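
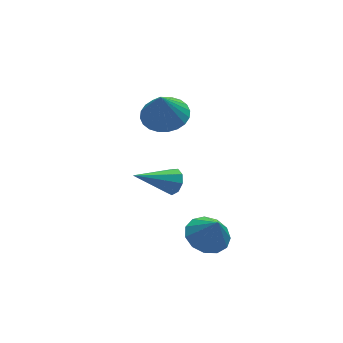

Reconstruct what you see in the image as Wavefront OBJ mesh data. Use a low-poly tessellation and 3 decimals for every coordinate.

v 0.855 1.263 0.993
v 1.764 0.987 1.134
v 0.565 0.997 2.347
v 1.786 1.354 1.21
v 1.666 1.706 1.253
v 1.422 1.99 1.257
v 1.093 2.164 1.221
v 0.727 2.201 1.149
v 0.38 2.095 1.054
v 0.106 1.862 0.95
v -0.054 1.538 0.852
v -0.076 1.172 0.776
v 0.044 0.82 0.733
v 0.287 0.535 0.729
v 0.617 0.361 0.765
v 0.983 0.324 0.836
v 1.329 0.43 0.931
v 1.604 0.663 1.036
v 0.695 0.039 -2.028
v 0.996 -0.141 -1.529
v -0.935 0.021 -1.052
v 0.982 0.276 -1.545
v 0.834 0.582 -1.787
v 0.62 0.634 -2.142
v 0.442 0.408 -2.443
v 0.382 0.009 -2.551
v 0.468 -0.376 -2.414
v 0.661 -0.566 -2.097
v 0.869 -0.473 -1.747
v 0.745 -3.199 -2.395
v 1.607 -2.992 -2.471
v 0.955 -3.661 -1.285
v 1.384 -2.594 -2.264
v 0.958 -2.388 -2.098
v 0.465 -2.44 -2.026
v 0.06 -2.732 -2.072
v -0.127 -3.174 -2.22
v -0.037 -3.623 -2.423
v 0.301 -3.938 -2.618
v 0.781 -4.018 -2.742
v 1.249 -3.839 -2.756
v 1.557 -3.456 -2.655
f 2 1 4
f 2 4 3
f 4 1 5
f 4 5 3
f 5 1 6
f 5 6 3
f 6 1 7
f 6 7 3
f 7 1 8
f 7 8 3
f 8 1 9
f 8 9 3
f 9 1 10
f 9 10 3
f 10 1 11
f 10 11 3
f 11 1 12
f 11 12 3
f 12 1 13
f 12 13 3
f 13 1 14
f 13 14 3
f 14 1 15
f 14 15 3
f 15 1 16
f 15 16 3
f 16 1 17
f 16 17 3
f 17 1 18
f 17 18 3
f 18 1 2
f 18 2 3
f 20 19 22
f 20 22 21
f 22 19 23
f 22 23 21
f 23 19 24
f 23 24 21
f 24 19 25
f 24 25 21
f 25 19 26
f 25 26 21
f 26 19 27
f 26 27 21
f 27 19 28
f 27 28 21
f 28 19 29
f 28 29 21
f 29 19 20
f 29 20 21
f 31 30 33
f 31 33 32
f 33 30 34
f 33 34 32
f 34 30 35
f 34 35 32
f 35 30 36
f 35 36 32
f 36 30 37
f 36 37 32
f 37 30 38
f 37 38 32
f 38 30 39
f 38 39 32
f 39 30 40
f 39 40 32
f 40 30 41
f 40 41 32
f 41 30 42
f 41 42 32
f 42 30 31
f 42 31 32



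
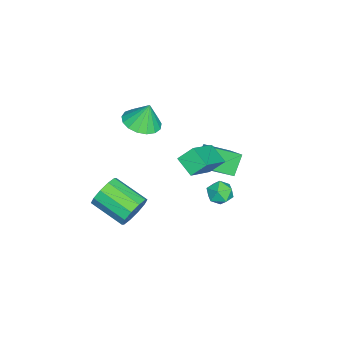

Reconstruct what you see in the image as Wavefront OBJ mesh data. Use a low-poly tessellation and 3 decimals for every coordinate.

v 2.654 4.022 1.627
v 3.147 3.889 1.172
v 2.113 3.111 1.308
v 2.606 2.978 0.853
v 2.735 2.924 1.522
v 3.069 3.486 1.719
v 2.191 3.514 0.761
v 2.525 4.076 0.958
v 2.861 3.575 0.637
v 3.196 3.21 1.107
v 2.064 3.79 1.373
v 2.399 3.425 1.843
v 2.503 -0.397 -1.273
v 3.129 -0.377 -0.654
v 2.543 -1.963 -0.009
v 1.917 -1.983 -0.627
v 2.687 -0.132 -0.454
v 2.1 -1.718 0.191
v 2.175 0.012 -0.566
v 1.588 -1.574 0.079
v 1.788 -0 -0.948
v 1.201 -1.586 -0.303
v 1.674 -0.164 -1.454
v 1.088 -1.75 -0.809
v 1.877 -0.417 -1.891
v 1.291 -2.003 -1.246
v 2.32 -0.662 -2.091
v 1.733 -2.248 -1.446
v 2.832 -0.806 -1.979
v 2.245 -2.392 -1.334
v 3.219 -0.794 -1.597
v 2.632 -2.38 -0.952
v 3.332 -0.63 -1.091
v 2.746 -2.216 -0.446
v -3.354 -1.631 -0.235
v -2.367 -1.594 -0.173
v -3.446 -1.249 1.015
v -2.488 -1.158 -0.316
v -2.808 -0.831 -0.439
v -3.253 -0.688 -0.516
v -3.721 -0.76 -0.529
v -4.105 -1.032 -0.474
v -4.317 -1.441 -0.364
v -4.308 -1.894 -0.225
v -4.081 -2.287 -0.088
v -3.687 -2.529 0.016
v -3.217 -2.566 0.062
v -2.778 -2.389 0.04
v -2.471 -2.038 -0.045
v -3.826 2.559 -1.947
v -3.138 1.416 -1.082
v -3.189 3.271 -1.513
v -2.501 2.129 -0.648
v -2.999 2.371 -2.852
v -2.311 1.229 -1.987
v -2.362 3.084 -2.418
v -1.674 1.941 -1.553
v -1.262 1.518 -0.166
v 0.409 1.036 1.028
v -1.541 2.176 0.49
v 0.13 1.694 1.684
v -0.67 2.286 -0.684
v 1.001 1.804 0.51
v -0.949 2.944 -0.028
v 0.722 2.462 1.166
f 1 12 6
f 1 6 2
f 1 2 8
f 1 8 11
f 1 11 12
f 2 6 10
f 6 12 5
f 12 11 3
f 11 8 7
f 8 2 9
f 4 10 5
f 4 5 3
f 4 3 7
f 4 7 9
f 4 9 10
f 5 10 6
f 3 5 12
f 7 3 11
f 9 7 8
f 10 9 2
f 14 13 17
f 14 17 15
f 15 17 18
f 15 18 16
f 17 13 19
f 17 19 18
f 18 19 20
f 18 20 16
f 19 13 21
f 19 21 20
f 20 21 22
f 20 22 16
f 21 13 23
f 21 23 22
f 22 23 24
f 22 24 16
f 23 13 25
f 23 25 24
f 24 25 26
f 24 26 16
f 25 13 27
f 25 27 26
f 26 27 28
f 26 28 16
f 27 13 29
f 27 29 28
f 28 29 30
f 28 30 16
f 29 13 31
f 29 31 30
f 30 31 32
f 30 32 16
f 31 13 33
f 31 33 32
f 32 33 34
f 32 34 16
f 33 13 14
f 33 14 34
f 34 14 15
f 34 15 16
f 36 35 38
f 36 38 37
f 38 35 39
f 38 39 37
f 39 35 40
f 39 40 37
f 40 35 41
f 40 41 37
f 41 35 42
f 41 42 37
f 42 35 43
f 42 43 37
f 43 35 44
f 43 44 37
f 44 35 45
f 44 45 37
f 45 35 46
f 45 46 37
f 46 35 47
f 46 47 37
f 47 35 48
f 47 48 37
f 48 35 49
f 48 49 37
f 49 35 36
f 49 36 37
f 51 53 50
f 54 51 50
f 50 53 52
f 52 54 50
f 51 57 53
f 55 51 54
f 55 57 51
f 53 57 52
f 56 54 52
f 52 57 56
f 56 55 54
f 57 55 56
f 59 61 58
f 62 59 58
f 58 61 60
f 60 62 58
f 59 65 61
f 63 59 62
f 63 65 59
f 61 65 60
f 64 62 60
f 60 65 64
f 64 63 62
f 65 63 64



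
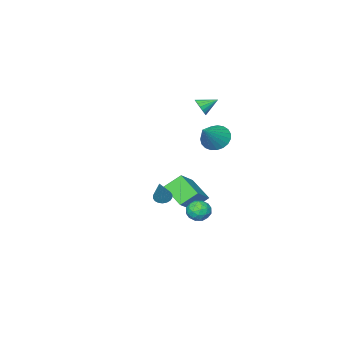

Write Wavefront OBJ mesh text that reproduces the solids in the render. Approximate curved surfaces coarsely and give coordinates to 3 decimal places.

v -2.848 -0.551 0.862
v -2.215 -0.724 0.188
v -1.452 -0.109 2.058
v -2.289 -0.344 0.134
v -2.46 -0 0.206
v -2.698 0.249 0.392
v -2.962 0.359 0.658
v -3.205 0.312 0.96
v -3.387 0.116 1.245
v -3.476 -0.195 1.464
v -3.456 -0.569 1.578
v -3.331 -0.939 1.569
v -3.122 -1.242 1.438
v -2.866 -1.426 1.207
v -2.606 -1.458 0.916
v -2.389 -1.334 0.616
v -2.25 -1.074 0.359
v -1.715 -0.598 3.555
v -1.331 -0.192 3.847
v -2.605 -0.122 4.065
v -1.396 -0.058 3.609
v -1.523 -0.03 3.361
v -1.689 -0.115 3.151
v -1.86 -0.295 3.022
v -2.002 -0.536 2.997
v -2.087 -0.789 3.084
v -2.099 -1.003 3.264
v -2.035 -1.138 3.501
v -1.907 -1.165 3.749
v -1.742 -1.08 3.959
v -1.571 -0.9 4.089
v -1.429 -0.66 4.113
v -1.343 -0.407 4.026
v 2.89 1.559 -1.121
v 3.324 1.272 -1.223
v 3.65 2.181 0.341
v 3.369 1.475 -1.333
v 3.319 1.696 -1.401
v 3.184 1.889 -1.414
v 2.991 2.017 -1.368
v 2.779 2.054 -1.273
v 2.588 1.993 -1.148
v 2.457 1.847 -1.018
v 2.412 1.643 -0.908
v 2.462 1.423 -0.84
v 2.597 1.229 -0.828
v 2.789 1.101 -0.873
v 3.002 1.064 -0.968
v 3.193 1.125 -1.093
v -0.077 2.113 -3.166
v 0.255 1.828 -3.797
v 0.105 1.032 -2.583
v 0.437 0.747 -3.214
v 0.789 1.297 -2.81
v 0.676 1.965 -3.171
v -0.316 0.895 -3.209
v -0.429 1.563 -3.57
v 0.107 1.075 -3.824
v 0.79 1.324 -3.577
v -0.43 1.536 -2.803
v 0.253 1.785 -2.556
v 0.073 2.065 -3.533
v 0.287 0.795 -2.847
v 0.494 1.118 -2.61
v 0.689 0.95 -2.981
v 0.321 2.146 -3.165
v 0.516 1.978 -3.536
v 0.83 1.666 -2.955
v -0.156 0.882 -2.844
v 0.039 0.714 -3.215
v -0.329 1.91 -3.399
v -0.134 1.742 -3.77
v -0.47 1.194 -3.425
v 0.181 1.456 -3.92
v 0.288 0.82 -3.576
v -0.155 0.907 -3.574
v -0.221 1.3 -3.786
v 0.582 1.601 -3.775
v 0.689 0.966 -3.431
v 0.896 1.289 -3.194
v 0.83 1.682 -3.406
v 0.495 1.159 -3.79
v -0.329 1.894 -2.949
v -0.222 1.259 -2.605
v -0.47 1.178 -2.974
v -0.536 1.571 -3.186
v 0.072 2.04 -2.804
v 0.179 1.404 -2.46
v 0.581 1.56 -2.594
v 0.515 1.953 -2.806
v -0.135 1.701 -2.59
v -3.119 -2.798 -3.464
v -1.686 -2.171 -2.369
v -3.086 -1.324 -4.351
v -1.653 -0.697 -3.255
v -2.247 -3.323 -4.305
v -0.814 -2.696 -3.209
v -2.214 -1.849 -5.191
v -0.781 -1.222 -4.096
f 2 1 4
f 2 4 3
f 4 1 5
f 4 5 3
f 5 1 6
f 5 6 3
f 6 1 7
f 6 7 3
f 7 1 8
f 7 8 3
f 8 1 9
f 8 9 3
f 9 1 10
f 9 10 3
f 10 1 11
f 10 11 3
f 11 1 12
f 11 12 3
f 12 1 13
f 12 13 3
f 13 1 14
f 13 14 3
f 14 1 15
f 14 15 3
f 15 1 16
f 15 16 3
f 16 1 17
f 16 17 3
f 17 1 2
f 17 2 3
f 19 18 21
f 19 21 20
f 21 18 22
f 21 22 20
f 22 18 23
f 22 23 20
f 23 18 24
f 23 24 20
f 24 18 25
f 24 25 20
f 25 18 26
f 25 26 20
f 26 18 27
f 26 27 20
f 27 18 28
f 27 28 20
f 28 18 29
f 28 29 20
f 29 18 30
f 29 30 20
f 30 18 31
f 30 31 20
f 31 18 32
f 31 32 20
f 32 18 33
f 32 33 20
f 33 18 19
f 33 19 20
f 35 34 37
f 35 37 36
f 37 34 38
f 37 38 36
f 38 34 39
f 38 39 36
f 39 34 40
f 39 40 36
f 40 34 41
f 40 41 36
f 41 34 42
f 41 42 36
f 42 34 43
f 42 43 36
f 43 34 44
f 43 44 36
f 44 34 45
f 44 45 36
f 45 34 46
f 45 46 36
f 46 34 47
f 46 47 36
f 47 34 48
f 47 48 36
f 48 34 49
f 48 49 36
f 49 34 35
f 49 35 36
f 50 87 66
f 87 61 90
f 66 90 55
f 87 90 66
f 50 66 62
f 66 55 67
f 62 67 51
f 66 67 62
f 50 62 71
f 62 51 72
f 71 72 57
f 62 72 71
f 50 71 83
f 71 57 86
f 83 86 60
f 71 86 83
f 50 83 87
f 83 60 91
f 87 91 61
f 83 91 87
f 51 67 78
f 67 55 81
f 78 81 59
f 67 81 78
f 55 90 68
f 90 61 89
f 68 89 54
f 90 89 68
f 61 91 88
f 91 60 84
f 88 84 52
f 91 84 88
f 60 86 85
f 86 57 73
f 85 73 56
f 86 73 85
f 57 72 77
f 72 51 74
f 77 74 58
f 72 74 77
f 53 79 65
f 79 59 80
f 65 80 54
f 79 80 65
f 53 65 63
f 65 54 64
f 63 64 52
f 65 64 63
f 53 63 70
f 63 52 69
f 70 69 56
f 63 69 70
f 53 70 75
f 70 56 76
f 75 76 58
f 70 76 75
f 53 75 79
f 75 58 82
f 79 82 59
f 75 82 79
f 54 80 68
f 80 59 81
f 68 81 55
f 80 81 68
f 52 64 88
f 64 54 89
f 88 89 61
f 64 89 88
f 56 69 85
f 69 52 84
f 85 84 60
f 69 84 85
f 58 76 77
f 76 56 73
f 77 73 57
f 76 73 77
f 59 82 78
f 82 58 74
f 78 74 51
f 82 74 78
f 93 95 92
f 96 93 92
f 92 95 94
f 94 96 92
f 93 99 95
f 97 93 96
f 97 99 93
f 95 99 94
f 98 96 94
f 94 99 98
f 98 97 96
f 99 97 98



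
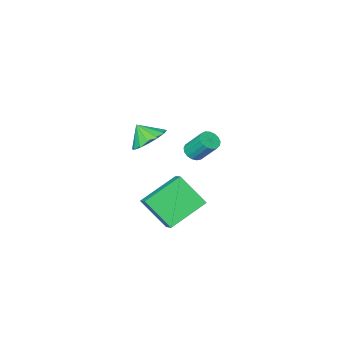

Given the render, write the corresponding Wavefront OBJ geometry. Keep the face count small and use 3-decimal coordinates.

v -1.532 -2.572 0.554
v -1.016 -2.357 0.55
v -1.351 -1.532 1.682
v -1.868 -1.748 1.686
v -1.155 -2.193 0.39
v -1.49 -1.369 1.522
v -1.38 -2.116 0.267
v -1.715 -1.292 1.399
v -1.641 -2.144 0.21
v -1.976 -1.319 1.342
v -1.876 -2.269 0.232
v -2.211 -1.445 1.364
v -2.033 -2.465 0.327
v -2.368 -1.64 1.46
v -2.075 -2.684 0.475
v -2.41 -1.86 1.607
v -1.993 -2.878 0.64
v -2.328 -2.054 1.773
v -1.806 -3.002 0.786
v -2.141 -2.178 1.918
v -1.555 -3.028 0.879
v -1.89 -2.203 2.011
v -1.3 -2.949 0.897
v -1.635 -2.124 2.029
v -1.098 -2.783 0.836
v -1.433 -1.959 1.969
v -0.995 -2.57 0.711
v -1.33 -1.746 1.843
v 0.417 -3.335 1.659
v 0.922 -2.59 2.02
v 0.743 -3.945 2.461
v 0.468 -2.554 2.232
v 0.001 -2.727 2.29
v -0.356 -3.063 2.179
v -0.505 -3.472 1.928
v -0.407 -3.844 1.605
v -0.088 -4.08 1.297
v 0.366 -4.116 1.085
v 0.834 -3.942 1.027
v 1.19 -3.606 1.139
v 1.339 -3.197 1.389
v 1.241 -2.825 1.712
v 2.106 1.444 2.646
v 2.356 2.224 3.202
v 1.487 2.545 1.378
v 1.737 3.325 1.933
v 3.923 1.475 1.787
v 4.173 2.255 2.342
v 3.304 2.576 0.518
v 3.554 3.356 1.074
f 2 1 5
f 2 5 3
f 3 5 6
f 3 6 4
f 5 1 7
f 5 7 6
f 6 7 8
f 6 8 4
f 7 1 9
f 7 9 8
f 8 9 10
f 8 10 4
f 9 1 11
f 9 11 10
f 10 11 12
f 10 12 4
f 11 1 13
f 11 13 12
f 12 13 14
f 12 14 4
f 13 1 15
f 13 15 14
f 14 15 16
f 14 16 4
f 15 1 17
f 15 17 16
f 16 17 18
f 16 18 4
f 17 1 19
f 17 19 18
f 18 19 20
f 18 20 4
f 19 1 21
f 19 21 20
f 20 21 22
f 20 22 4
f 21 1 23
f 21 23 22
f 22 23 24
f 22 24 4
f 23 1 25
f 23 25 24
f 24 25 26
f 24 26 4
f 25 1 27
f 25 27 26
f 26 27 28
f 26 28 4
f 27 1 2
f 27 2 28
f 28 2 3
f 28 3 4
f 30 29 32
f 30 32 31
f 32 29 33
f 32 33 31
f 33 29 34
f 33 34 31
f 34 29 35
f 34 35 31
f 35 29 36
f 35 36 31
f 36 29 37
f 36 37 31
f 37 29 38
f 37 38 31
f 38 29 39
f 38 39 31
f 39 29 40
f 39 40 31
f 40 29 41
f 40 41 31
f 41 29 42
f 41 42 31
f 42 29 30
f 42 30 31
f 44 46 43
f 47 44 43
f 43 46 45
f 45 47 43
f 44 50 46
f 48 44 47
f 48 50 44
f 46 50 45
f 49 47 45
f 45 50 49
f 49 48 47
f 50 48 49



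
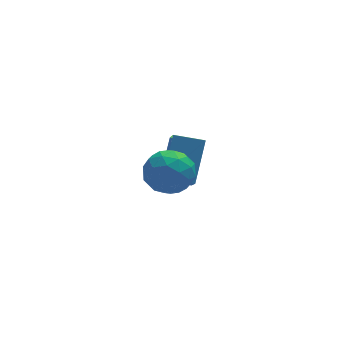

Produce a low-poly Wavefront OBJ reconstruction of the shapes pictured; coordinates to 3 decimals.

v -1.756 -2.138 1.201
v -1.041 -1.817 0.565
v -2.039 -3.423 0.235
v -1.324 -3.102 -0.401
v -1.069 -3.449 0.512
v -0.894 -2.654 1.109
v -2.186 -2.586 -0.309
v -2.011 -1.791 0.288
v -1.307 -2.094 -0.368
v -0.616 -2.627 0.139
v -2.464 -2.613 0.661
v -1.773 -3.146 1.168
v -1.374 -1.864 0.968
v -1.706 -3.376 -0.168
v -1.556 -3.579 0.368
v -1.136 -3.391 -0.006
v -1.287 -2.357 1.288
v -0.867 -2.168 0.914
v -0.883 -3.127 0.882
v -2.213 -3.072 -0.114
v -1.793 -2.883 -0.488
v -1.944 -1.849 0.806
v -1.524 -1.661 0.432
v -2.197 -2.113 -0.082
v -1.11 -1.838 0.045
v -1.276 -2.594 -0.523
v -1.783 -2.29 -0.468
v -1.68 -1.823 -0.117
v -0.704 -2.152 0.344
v -0.87 -2.908 -0.225
v -0.72 -3.111 0.312
v -0.617 -2.644 0.663
v -0.86 -2.315 -0.205
v -2.21 -2.332 1.025
v -2.376 -3.088 0.456
v -2.463 -2.596 0.137
v -2.36 -2.129 0.488
v -1.804 -2.646 1.323
v -1.97 -3.402 0.755
v -1.4 -3.417 0.917
v -1.297 -2.95 1.268
v -2.22 -2.925 1.005
v -0.803 1.376 -3.204
v -1.003 0.222 -2.189
v -0.058 2.535 -1.741
v -0.258 1.381 -0.726
v 0.338 0.959 -3.454
v 0.138 -0.195 -2.439
v 1.083 2.118 -1.991
v 0.883 0.964 -0.976
f 1 38 17
f 38 12 41
f 17 41 6
f 38 41 17
f 1 17 13
f 17 6 18
f 13 18 2
f 17 18 13
f 1 13 22
f 13 2 23
f 22 23 8
f 13 23 22
f 1 22 34
f 22 8 37
f 34 37 11
f 22 37 34
f 1 34 38
f 34 11 42
f 38 42 12
f 34 42 38
f 2 18 29
f 18 6 32
f 29 32 10
f 18 32 29
f 6 41 19
f 41 12 40
f 19 40 5
f 41 40 19
f 12 42 39
f 42 11 35
f 39 35 3
f 42 35 39
f 11 37 36
f 37 8 24
f 36 24 7
f 37 24 36
f 8 23 28
f 23 2 25
f 28 25 9
f 23 25 28
f 4 30 16
f 30 10 31
f 16 31 5
f 30 31 16
f 4 16 14
f 16 5 15
f 14 15 3
f 16 15 14
f 4 14 21
f 14 3 20
f 21 20 7
f 14 20 21
f 4 21 26
f 21 7 27
f 26 27 9
f 21 27 26
f 4 26 30
f 26 9 33
f 30 33 10
f 26 33 30
f 5 31 19
f 31 10 32
f 19 32 6
f 31 32 19
f 3 15 39
f 15 5 40
f 39 40 12
f 15 40 39
f 7 20 36
f 20 3 35
f 36 35 11
f 20 35 36
f 9 27 28
f 27 7 24
f 28 24 8
f 27 24 28
f 10 33 29
f 33 9 25
f 29 25 2
f 33 25 29
f 44 46 43
f 47 44 43
f 43 46 45
f 45 47 43
f 44 50 46
f 48 44 47
f 48 50 44
f 46 50 45
f 49 47 45
f 45 50 49
f 49 48 47
f 50 48 49



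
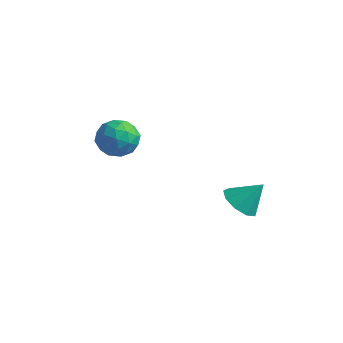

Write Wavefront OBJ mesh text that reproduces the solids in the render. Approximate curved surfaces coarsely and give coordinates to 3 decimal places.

v -2.319 1.718 -1.275
v -1.404 1.982 -1.443
v -1.876 0.218 -1.217
v -0.961 0.482 -1.385
v -1.38 0.703 -0.542
v -1.655 1.63 -0.578
v -1.625 0.57 -2.082
v -1.9 1.497 -2.118
v -0.975 1.273 -1.942
v -0.824 1.355 -0.99
v -2.456 0.845 -1.67
v -2.305 0.927 -0.718
v -1.901 1.982 -1.364
v -1.379 0.218 -1.296
v -1.626 0.348 -0.8
v -1.088 0.503 -0.899
v -2.048 1.775 -0.856
v -1.51 1.93 -0.955
v -1.496 1.178 -0.425
v -1.77 0.27 -1.705
v -1.232 0.425 -1.804
v -2.192 1.697 -1.761
v -1.654 1.852 -1.86
v -1.784 1.022 -2.235
v -1.111 1.72 -1.757
v -0.85 0.838 -1.722
v -1.241 0.89 -2.132
v -1.402 1.435 -2.153
v -1.022 1.768 -1.197
v -0.761 0.887 -1.163
v -1.008 1.016 -0.667
v -1.169 1.561 -0.688
v -0.77 1.351 -1.49
v -2.519 1.313 -1.497
v -2.258 0.432 -1.463
v -2.111 0.639 -1.972
v -2.272 1.184 -1.993
v -2.43 1.362 -0.938
v -2.169 0.48 -0.903
v -1.878 0.765 -0.507
v -2.039 1.31 -0.528
v -2.51 0.849 -1.17
v 3.318 2.873 -3.674
v 3.696 3.427 -4.243
v 3.962 3.487 -2.646
v 3.173 3.655 -4.051
v 2.718 3.517 -3.682
v 2.543 3.078 -3.31
v 2.73 2.542 -3.108
v 3.193 2.162 -3.171
v 3.713 2.114 -3.469
v 4.049 2.421 -3.863
v 4.042 2.94 -4.169
f 1 38 17
f 38 12 41
f 17 41 6
f 38 41 17
f 1 17 13
f 17 6 18
f 13 18 2
f 17 18 13
f 1 13 22
f 13 2 23
f 22 23 8
f 13 23 22
f 1 22 34
f 22 8 37
f 34 37 11
f 22 37 34
f 1 34 38
f 34 11 42
f 38 42 12
f 34 42 38
f 2 18 29
f 18 6 32
f 29 32 10
f 18 32 29
f 6 41 19
f 41 12 40
f 19 40 5
f 41 40 19
f 12 42 39
f 42 11 35
f 39 35 3
f 42 35 39
f 11 37 36
f 37 8 24
f 36 24 7
f 37 24 36
f 8 23 28
f 23 2 25
f 28 25 9
f 23 25 28
f 4 30 16
f 30 10 31
f 16 31 5
f 30 31 16
f 4 16 14
f 16 5 15
f 14 15 3
f 16 15 14
f 4 14 21
f 14 3 20
f 21 20 7
f 14 20 21
f 4 21 26
f 21 7 27
f 26 27 9
f 21 27 26
f 4 26 30
f 26 9 33
f 30 33 10
f 26 33 30
f 5 31 19
f 31 10 32
f 19 32 6
f 31 32 19
f 3 15 39
f 15 5 40
f 39 40 12
f 15 40 39
f 7 20 36
f 20 3 35
f 36 35 11
f 20 35 36
f 9 27 28
f 27 7 24
f 28 24 8
f 27 24 28
f 10 33 29
f 33 9 25
f 29 25 2
f 33 25 29
f 44 43 46
f 44 46 45
f 46 43 47
f 46 47 45
f 47 43 48
f 47 48 45
f 48 43 49
f 48 49 45
f 49 43 50
f 49 50 45
f 50 43 51
f 50 51 45
f 51 43 52
f 51 52 45
f 52 43 53
f 52 53 45
f 53 43 44
f 53 44 45



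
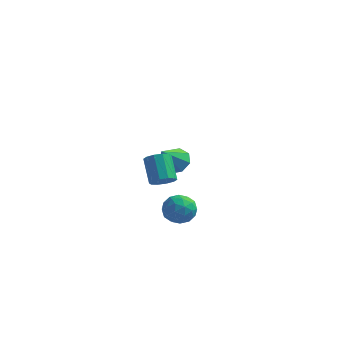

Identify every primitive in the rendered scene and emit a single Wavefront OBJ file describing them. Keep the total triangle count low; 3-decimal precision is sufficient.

v 0.152 -3.241 1.762
v 0.522 -2.664 1.351
v 0.778 -4.136 1.069
v 1.148 -3.559 0.658
v 1.324 -3.676 1.429
v 0.937 -3.123 1.857
v 0.363 -3.677 0.563
v -0.024 -3.124 0.991
v 0.652 -2.933 0.61
v 1.246 -2.933 1.145
v 0.054 -3.867 1.275
v 0.648 -3.867 1.81
v 0.282 -2.874 1.617
v 1.018 -3.926 0.803
v 1.121 -3.995 1.256
v 1.339 -3.655 1.014
v 0.526 -3.144 1.915
v 0.743 -2.805 1.673
v 1.214 -3.399 1.719
v 0.557 -3.995 0.747
v 0.774 -3.656 0.505
v -0.039 -3.145 1.406
v 0.179 -2.805 1.164
v 0.086 -3.401 0.701
v 0.576 -2.693 0.94
v 0.944 -3.219 0.533
v 0.483 -3.289 0.477
v 0.255 -2.964 0.729
v 0.925 -2.693 1.255
v 1.293 -3.219 0.847
v 1.396 -3.287 1.3
v 1.169 -2.963 1.552
v 1.002 -2.851 0.819
v 0.007 -3.581 1.573
v 0.375 -4.107 1.165
v 0.131 -3.837 0.868
v -0.096 -3.513 1.12
v 0.356 -3.581 1.887
v 0.724 -4.107 1.48
v 1.045 -3.836 1.691
v 0.817 -3.511 1.943
v 0.298 -3.949 1.601
v -1.856 2.578 0.493
v -1.324 2.115 0.16
v -2.084 1.502 1.627
v -1.084 2.486 0.561
v -1.296 2.912 0.922
v -1.836 3.142 1.032
v -2.388 3.042 0.826
v -2.627 2.67 0.425
v -2.415 2.245 0.064
v -1.876 2.015 -0.046
v -0.151 -3.21 2.627
v 0.149 -2.731 2.424
v -0.41 -1.972 3.39
v -0.709 -2.45 3.593
v -0.176 -2.746 2.247
v -0.735 -1.986 3.213
v -0.492 -2.938 2.216
v -1.051 -2.178 3.181
v -0.677 -3.234 2.341
v -1.236 -2.474 3.307
v -0.662 -3.52 2.576
v -1.22 -2.76 3.542
v -0.45 -3.688 2.83
v -1.009 -2.929 3.796
v -0.125 -3.674 3.007
v -0.684 -2.914 3.973
v 0.191 -3.482 3.039
v -0.368 -2.722 4.004
v 0.376 -3.186 2.913
v -0.183 -2.426 3.879
v 0.36 -2.9 2.678
v -0.198 -2.14 3.644
f 1 38 17
f 38 12 41
f 17 41 6
f 38 41 17
f 1 17 13
f 17 6 18
f 13 18 2
f 17 18 13
f 1 13 22
f 13 2 23
f 22 23 8
f 13 23 22
f 1 22 34
f 22 8 37
f 34 37 11
f 22 37 34
f 1 34 38
f 34 11 42
f 38 42 12
f 34 42 38
f 2 18 29
f 18 6 32
f 29 32 10
f 18 32 29
f 6 41 19
f 41 12 40
f 19 40 5
f 41 40 19
f 12 42 39
f 42 11 35
f 39 35 3
f 42 35 39
f 11 37 36
f 37 8 24
f 36 24 7
f 37 24 36
f 8 23 28
f 23 2 25
f 28 25 9
f 23 25 28
f 4 30 16
f 30 10 31
f 16 31 5
f 30 31 16
f 4 16 14
f 16 5 15
f 14 15 3
f 16 15 14
f 4 14 21
f 14 3 20
f 21 20 7
f 14 20 21
f 4 21 26
f 21 7 27
f 26 27 9
f 21 27 26
f 4 26 30
f 26 9 33
f 30 33 10
f 26 33 30
f 5 31 19
f 31 10 32
f 19 32 6
f 31 32 19
f 3 15 39
f 15 5 40
f 39 40 12
f 15 40 39
f 7 20 36
f 20 3 35
f 36 35 11
f 20 35 36
f 9 27 28
f 27 7 24
f 28 24 8
f 27 24 28
f 10 33 29
f 33 9 25
f 29 25 2
f 33 25 29
f 44 43 46
f 44 46 45
f 46 43 47
f 46 47 45
f 47 43 48
f 47 48 45
f 48 43 49
f 48 49 45
f 49 43 50
f 49 50 45
f 50 43 51
f 50 51 45
f 51 43 52
f 51 52 45
f 52 43 44
f 52 44 45
f 54 53 57
f 54 57 55
f 55 57 58
f 55 58 56
f 57 53 59
f 57 59 58
f 58 59 60
f 58 60 56
f 59 53 61
f 59 61 60
f 60 61 62
f 60 62 56
f 61 53 63
f 61 63 62
f 62 63 64
f 62 64 56
f 63 53 65
f 63 65 64
f 64 65 66
f 64 66 56
f 65 53 67
f 65 67 66
f 66 67 68
f 66 68 56
f 67 53 69
f 67 69 68
f 68 69 70
f 68 70 56
f 69 53 71
f 69 71 70
f 70 71 72
f 70 72 56
f 71 53 73
f 71 73 72
f 72 73 74
f 72 74 56
f 73 53 54
f 73 54 74
f 74 54 55
f 74 55 56



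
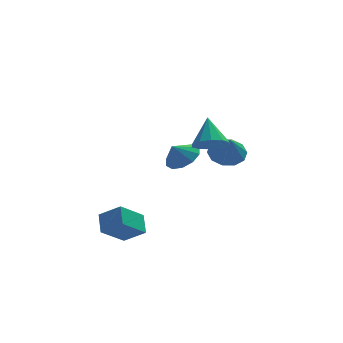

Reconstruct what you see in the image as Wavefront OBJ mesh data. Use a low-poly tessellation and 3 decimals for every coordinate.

v 1.359 2.521 -1.991
v 2.235 2.534 -1.394
v 0.761 2.339 -1.109
v 2.002 3.146 -1.425
v 1.524 3.519 -1.673
v 0.982 3.511 -2.041
v 0.585 3.125 -2.391
v 0.483 2.508 -2.587
v 0.716 1.896 -2.556
v 1.194 1.523 -2.308
v 1.735 1.532 -1.94
v 2.133 1.918 -1.59
v 3.783 2.932 -2.048
v 4.687 3.398 -1.75
v 3.797 2.088 -0.772
v 4.189 3.751 -1.511
v 3.536 3.791 -1.477
v 2.977 3.502 -1.661
v 2.726 2.997 -1.993
v 2.878 2.466 -2.346
v 3.376 2.114 -2.585
v 4.029 2.074 -2.619
v 4.588 2.362 -2.435
v 4.839 2.868 -2.103
v -2.4 -2.563 -5.189
v -3.623 -3.271 -4.107
v -2.374 -1.548 -4.495
v -3.597 -2.256 -3.413
v -1.383 -3.124 -4.407
v -2.606 -3.832 -3.325
v -1.357 -2.109 -3.713
v -2.58 -2.817 -2.631
v 2.024 -1.956 0.899
v 2.974 -1.828 0.747
v 2.076 -0.744 2.241
v 2.677 -1.436 0.404
v 2.131 -1.243 0.25
v 1.544 -1.322 0.344
v 1.141 -1.643 0.65
v 1.075 -2.084 1.05
v 1.372 -2.476 1.393
v 1.918 -2.67 1.547
v 2.505 -2.591 1.453
v 2.908 -2.269 1.148
f 2 1 4
f 2 4 3
f 4 1 5
f 4 5 3
f 5 1 6
f 5 6 3
f 6 1 7
f 6 7 3
f 7 1 8
f 7 8 3
f 8 1 9
f 8 9 3
f 9 1 10
f 9 10 3
f 10 1 11
f 10 11 3
f 11 1 12
f 11 12 3
f 12 1 2
f 12 2 3
f 14 13 16
f 14 16 15
f 16 13 17
f 16 17 15
f 17 13 18
f 17 18 15
f 18 13 19
f 18 19 15
f 19 13 20
f 19 20 15
f 20 13 21
f 20 21 15
f 21 13 22
f 21 22 15
f 22 13 23
f 22 23 15
f 23 13 24
f 23 24 15
f 24 13 14
f 24 14 15
f 26 28 25
f 29 26 25
f 25 28 27
f 27 29 25
f 26 32 28
f 30 26 29
f 30 32 26
f 28 32 27
f 31 29 27
f 27 32 31
f 31 30 29
f 32 30 31
f 34 33 36
f 34 36 35
f 36 33 37
f 36 37 35
f 37 33 38
f 37 38 35
f 38 33 39
f 38 39 35
f 39 33 40
f 39 40 35
f 40 33 41
f 40 41 35
f 41 33 42
f 41 42 35
f 42 33 43
f 42 43 35
f 43 33 44
f 43 44 35
f 44 33 34
f 44 34 35



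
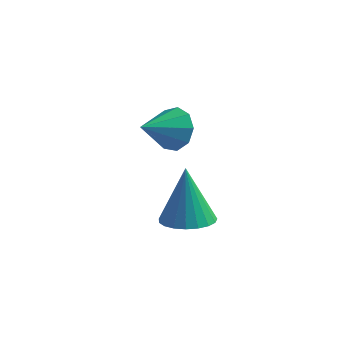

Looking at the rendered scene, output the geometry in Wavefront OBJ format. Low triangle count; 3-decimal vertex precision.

v 3.232 -3.44 -1.171
v 4.109 -3.251 -1.103
v 3.028 -3.26 0.951
v 3.96 -2.91 -1.146
v 3.684 -2.662 -1.194
v 3.33 -2.547 -1.237
v 2.96 -2.587 -1.269
v 2.636 -2.775 -1.285
v 2.415 -3.077 -1.28
v 2.336 -3.442 -1.257
v 2.412 -3.806 -1.219
v 2.629 -4.108 -1.173
v 2.951 -4.293 -1.126
v 3.321 -4.331 -1.088
v 3.676 -4.215 -1.063
v 3.954 -3.965 -1.058
v 4.107 -3.624 -1.072
v 0.011 0.57 0.187
v 0.508 0.732 0.956
v -0.391 -0.79 0.733
v -0.088 0.939 1.035
v -0.638 0.975 0.717
v -0.884 0.82 0.151
v -0.711 0.549 -0.398
v -0.201 0.288 -0.673
v 0.409 0.159 -0.546
v 0.833 0.222 -0.075
v 0.872 0.448 0.518
f 2 1 4
f 2 4 3
f 4 1 5
f 4 5 3
f 5 1 6
f 5 6 3
f 6 1 7
f 6 7 3
f 7 1 8
f 7 8 3
f 8 1 9
f 8 9 3
f 9 1 10
f 9 10 3
f 10 1 11
f 10 11 3
f 11 1 12
f 11 12 3
f 12 1 13
f 12 13 3
f 13 1 14
f 13 14 3
f 14 1 15
f 14 15 3
f 15 1 16
f 15 16 3
f 16 1 17
f 16 17 3
f 17 1 2
f 17 2 3
f 19 18 21
f 19 21 20
f 21 18 22
f 21 22 20
f 22 18 23
f 22 23 20
f 23 18 24
f 23 24 20
f 24 18 25
f 24 25 20
f 25 18 26
f 25 26 20
f 26 18 27
f 26 27 20
f 27 18 28
f 27 28 20
f 28 18 19
f 28 19 20



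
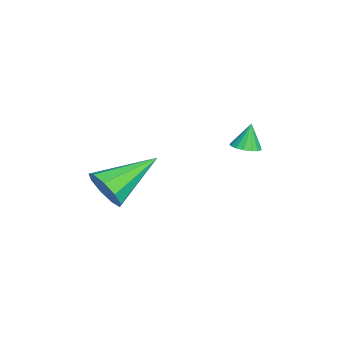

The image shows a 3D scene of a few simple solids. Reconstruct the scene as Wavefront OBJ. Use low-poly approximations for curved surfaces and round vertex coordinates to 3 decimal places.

v -3.605 1.792 3.051
v -3.104 1.995 3.152
v -3.875 1.968 4.029
v -3.243 2.205 3.076
v -3.465 2.32 2.994
v -3.719 2.315 2.925
v -3.947 2.189 2.885
v -4.097 1.973 2.883
v -4.134 1.715 2.919
v -4.05 1.474 2.986
v -3.864 1.307 3.067
v -3.619 1.25 3.145
v -3.371 1.317 3.201
v -3.176 1.494 3.223
v -3.08 1.738 3.205
v -0.442 -2.617 2.731
v 0.075 -2.592 3.405
v -1.638 -1.023 3.589
v 0.266 -2.228 2.993
v 0.125 -2.046 2.459
v -0.281 -2.132 2.052
v -0.763 -2.444 1.963
v -1.095 -2.838 2.233
v -1.121 -3.129 2.736
v -0.83 -3.18 3.236
v -0.358 -2.968 3.5
f 2 1 4
f 2 4 3
f 4 1 5
f 4 5 3
f 5 1 6
f 5 6 3
f 6 1 7
f 6 7 3
f 7 1 8
f 7 8 3
f 8 1 9
f 8 9 3
f 9 1 10
f 9 10 3
f 10 1 11
f 10 11 3
f 11 1 12
f 11 12 3
f 12 1 13
f 12 13 3
f 13 1 14
f 13 14 3
f 14 1 15
f 14 15 3
f 15 1 2
f 15 2 3
f 17 16 19
f 17 19 18
f 19 16 20
f 19 20 18
f 20 16 21
f 20 21 18
f 21 16 22
f 21 22 18
f 22 16 23
f 22 23 18
f 23 16 24
f 23 24 18
f 24 16 25
f 24 25 18
f 25 16 26
f 25 26 18
f 26 16 17
f 26 17 18



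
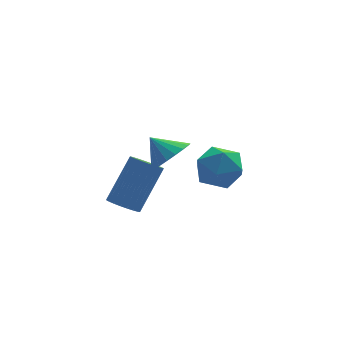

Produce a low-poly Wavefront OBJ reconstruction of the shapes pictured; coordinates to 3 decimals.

v -1.68 -2.156 -2.77
v -1.282 -2.681 -2.798
v -0.201 -1.95 -1.178
v -0.6 -1.424 -1.15
v -1.159 -2.517 -2.954
v -0.079 -1.785 -1.334
v -1.116 -2.298 -3.082
v -0.036 -1.566 -1.462
v -1.159 -2.057 -3.162
v -0.079 -1.325 -1.543
v -1.281 -1.831 -3.183
v -0.201 -1.099 -1.563
v -1.464 -1.655 -3.141
v -0.383 -0.923 -1.521
v -1.68 -1.555 -3.042
v -0.599 -0.823 -1.422
v -1.896 -1.546 -2.902
v -0.815 -0.814 -1.282
v -2.079 -1.63 -2.742
v -0.998 -0.899 -1.122
v -2.201 -1.795 -2.586
v -1.121 -1.063 -0.966
v -2.244 -2.014 -2.458
v -1.164 -1.282 -0.838
v -2.201 -2.255 -2.377
v -1.121 -1.523 -0.758
v -2.079 -2.481 -2.357
v -0.999 -1.749 -0.737
v -1.897 -2.657 -2.399
v -0.816 -1.925 -0.779
v -1.681 -2.757 -2.498
v -0.6 -2.025 -0.878
v -1.465 -2.766 -2.638
v -0.384 -2.034 -1.018
v 0.15 -1.929 -0.683
v 0.746 -2.135 -0.027
v -0.45 -1.291 0.063
v 0.903 -1.799 -0.189
v 0.91 -1.488 -0.449
v 0.767 -1.265 -0.755
v 0.502 -1.173 -1.047
v 0.167 -1.232 -1.267
v -0.172 -1.428 -1.371
v -0.447 -1.724 -1.339
v -0.603 -2.06 -1.176
v -0.611 -2.371 -0.916
v -0.468 -2.594 -0.61
v -0.203 -2.685 -0.318
v 0.133 -2.627 -0.098
v 0.471 -2.431 0.006
v 3.457 2.36 -4.235
v 3.907 1.714 -3.477
v 2.153 1.186 -4.463
v 2.603 0.54 -3.705
v 2.152 1.492 -3.414
v 2.958 2.218 -3.273
v 3.102 0.682 -4.667
v 3.908 1.408 -4.526
v 3.687 0.677 -3.743
v 3.1 1.178 -2.969
v 2.96 1.722 -4.971
v 2.373 2.223 -4.197
f 2 1 5
f 2 5 3
f 3 5 6
f 3 6 4
f 5 1 7
f 5 7 6
f 6 7 8
f 6 8 4
f 7 1 9
f 7 9 8
f 8 9 10
f 8 10 4
f 9 1 11
f 9 11 10
f 10 11 12
f 10 12 4
f 11 1 13
f 11 13 12
f 12 13 14
f 12 14 4
f 13 1 15
f 13 15 14
f 14 15 16
f 14 16 4
f 15 1 17
f 15 17 16
f 16 17 18
f 16 18 4
f 17 1 19
f 17 19 18
f 18 19 20
f 18 20 4
f 19 1 21
f 19 21 20
f 20 21 22
f 20 22 4
f 21 1 23
f 21 23 22
f 22 23 24
f 22 24 4
f 23 1 25
f 23 25 24
f 24 25 26
f 24 26 4
f 25 1 27
f 25 27 26
f 26 27 28
f 26 28 4
f 27 1 29
f 27 29 28
f 28 29 30
f 28 30 4
f 29 1 31
f 29 31 30
f 30 31 32
f 30 32 4
f 31 1 33
f 31 33 32
f 32 33 34
f 32 34 4
f 33 1 2
f 33 2 34
f 34 2 3
f 34 3 4
f 36 35 38
f 36 38 37
f 38 35 39
f 38 39 37
f 39 35 40
f 39 40 37
f 40 35 41
f 40 41 37
f 41 35 42
f 41 42 37
f 42 35 43
f 42 43 37
f 43 35 44
f 43 44 37
f 44 35 45
f 44 45 37
f 45 35 46
f 45 46 37
f 46 35 47
f 46 47 37
f 47 35 48
f 47 48 37
f 48 35 49
f 48 49 37
f 49 35 50
f 49 50 37
f 50 35 36
f 50 36 37
f 51 62 56
f 51 56 52
f 51 52 58
f 51 58 61
f 51 61 62
f 52 56 60
f 56 62 55
f 62 61 53
f 61 58 57
f 58 52 59
f 54 60 55
f 54 55 53
f 54 53 57
f 54 57 59
f 54 59 60
f 55 60 56
f 53 55 62
f 57 53 61
f 59 57 58
f 60 59 52



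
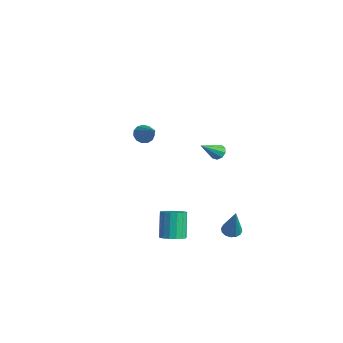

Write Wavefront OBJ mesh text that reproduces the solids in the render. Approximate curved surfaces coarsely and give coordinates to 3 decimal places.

v 1.466 -2.675 -4.275
v 2.084 -2.859 -3.911
v 1.372 -2.35 -2.442
v 0.754 -2.165 -2.805
v 2.137 -2.521 -4.003
v 1.425 -2.012 -2.534
v 2.036 -2.218 -4.156
v 1.324 -1.709 -2.687
v 1.805 -2.02 -4.337
v 1.093 -1.511 -2.868
v 1.496 -1.971 -4.504
v 0.784 -1.462 -3.034
v 1.18 -2.084 -4.617
v 0.468 -1.575 -3.148
v 0.93 -2.332 -4.653
v 0.218 -1.823 -3.184
v 0.802 -2.659 -4.602
v 0.09 -2.15 -3.132
v 0.827 -2.989 -4.475
v 0.115 -2.48 -3.006
v 0.998 -3.247 -4.303
v 0.286 -2.738 -2.834
v 1.276 -3.374 -4.124
v 0.564 -2.865 -2.655
v 1.598 -3.34 -3.98
v 0.886 -2.831 -2.511
v 1.889 -3.155 -3.903
v 1.177 -2.646 -2.434
v 2.619 0.383 -4.151
v 3.152 0.301 -4.364
v 3.341 0.137 -2.249
v 3.131 0.597 -4.318
v 2.973 0.835 -4.228
v 2.72 0.953 -4.116
v 2.44 0.917 -4.015
v 2.208 0.738 -3.949
v 2.086 0.464 -3.938
v 2.106 0.168 -3.984
v 2.264 -0.07 -4.075
v 2.518 -0.187 -4.186
v 2.798 -0.152 -4.288
v 3.03 0.027 -4.353
v -4.634 -0.66 -0.022
v -4.28 -0.307 -0.437
v -3.286 -0.76 1.042
v -4.441 -0.068 -0.21
v -4.663 -0.018 0.076
v -4.876 -0.171 0.332
v -5.012 -0.479 0.475
v -5.028 -0.845 0.46
v -4.919 -1.152 0.293
v -4.719 -1.302 0.025
v -4.492 -1.249 -0.257
v -4.31 -1.008 -0.465
v -4.231 -0.657 -0.532
v 3.615 -1.258 3.284
v 4.097 -1.324 3.169
v 3.685 -2.402 4.236
v 4.067 -1.107 3.432
v 3.826 -0.961 3.625
v 3.486 -0.954 3.659
v 3.206 -1.089 3.517
v 3.117 -1.304 3.266
v 3.261 -1.497 3.023
v 3.571 -1.579 2.902
v 3.901 -1.51 2.96
f 2 1 5
f 2 5 3
f 3 5 6
f 3 6 4
f 5 1 7
f 5 7 6
f 6 7 8
f 6 8 4
f 7 1 9
f 7 9 8
f 8 9 10
f 8 10 4
f 9 1 11
f 9 11 10
f 10 11 12
f 10 12 4
f 11 1 13
f 11 13 12
f 12 13 14
f 12 14 4
f 13 1 15
f 13 15 14
f 14 15 16
f 14 16 4
f 15 1 17
f 15 17 16
f 16 17 18
f 16 18 4
f 17 1 19
f 17 19 18
f 18 19 20
f 18 20 4
f 19 1 21
f 19 21 20
f 20 21 22
f 20 22 4
f 21 1 23
f 21 23 22
f 22 23 24
f 22 24 4
f 23 1 25
f 23 25 24
f 24 25 26
f 24 26 4
f 25 1 27
f 25 27 26
f 26 27 28
f 26 28 4
f 27 1 2
f 27 2 28
f 28 2 3
f 28 3 4
f 30 29 32
f 30 32 31
f 32 29 33
f 32 33 31
f 33 29 34
f 33 34 31
f 34 29 35
f 34 35 31
f 35 29 36
f 35 36 31
f 36 29 37
f 36 37 31
f 37 29 38
f 37 38 31
f 38 29 39
f 38 39 31
f 39 29 40
f 39 40 31
f 40 29 41
f 40 41 31
f 41 29 42
f 41 42 31
f 42 29 30
f 42 30 31
f 44 43 46
f 44 46 45
f 46 43 47
f 46 47 45
f 47 43 48
f 47 48 45
f 48 43 49
f 48 49 45
f 49 43 50
f 49 50 45
f 50 43 51
f 50 51 45
f 51 43 52
f 51 52 45
f 52 43 53
f 52 53 45
f 53 43 54
f 53 54 45
f 54 43 55
f 54 55 45
f 55 43 44
f 55 44 45
f 57 56 59
f 57 59 58
f 59 56 60
f 59 60 58
f 60 56 61
f 60 61 58
f 61 56 62
f 61 62 58
f 62 56 63
f 62 63 58
f 63 56 64
f 63 64 58
f 64 56 65
f 64 65 58
f 65 56 66
f 65 66 58
f 66 56 57
f 66 57 58



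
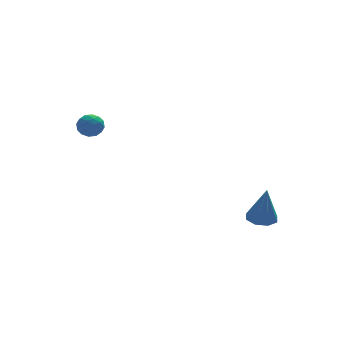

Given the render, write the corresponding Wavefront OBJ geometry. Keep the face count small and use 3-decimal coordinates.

v -3.148 2.797 3.412
v -2.751 2.383 3.126
v -3.789 2.017 3.654
v -3.392 1.603 3.368
v -3.216 1.891 3.913
v -2.82 2.373 3.764
v -3.72 2.027 3.016
v -3.324 2.509 2.867
v -3.104 1.907 2.882
v -2.793 1.823 3.436
v -3.747 2.577 3.344
v -3.436 2.493 3.898
v -2.893 2.658 3.248
v -3.647 1.742 3.532
v -3.543 1.911 3.853
v -3.31 1.667 3.684
v -2.934 2.653 3.623
v -2.701 2.409 3.455
v -2.974 2.12 3.917
v -3.839 1.991 3.325
v -3.606 1.747 3.157
v -3.23 2.733 3.096
v -2.997 2.489 2.927
v -3.566 2.28 2.863
v -2.868 2.135 2.936
v -3.244 1.676 3.078
v -3.437 1.926 2.871
v -3.204 2.209 2.784
v -2.685 2.085 3.262
v -3.061 1.627 3.404
v -2.958 1.796 3.724
v -2.725 2.08 3.637
v -2.892 1.806 3.118
v -3.479 2.773 3.376
v -3.855 2.315 3.518
v -3.815 2.32 3.143
v -3.582 2.604 3.056
v -3.296 2.724 3.702
v -3.672 2.265 3.844
v -3.336 2.191 3.996
v -3.103 2.474 3.909
v -3.648 2.594 3.662
v 2.37 -3.498 -0.272
v 2.873 -3.959 -0.376
v 2.47 -3.782 1.472
v 3.059 -3.47 -0.307
v 2.841 -2.997 -0.218
v 2.347 -2.818 -0.16
v 1.867 -3.037 -0.168
v 1.681 -3.527 -0.237
v 1.899 -4 -0.327
v 2.393 -4.179 -0.384
f 1 38 17
f 38 12 41
f 17 41 6
f 38 41 17
f 1 17 13
f 17 6 18
f 13 18 2
f 17 18 13
f 1 13 22
f 13 2 23
f 22 23 8
f 13 23 22
f 1 22 34
f 22 8 37
f 34 37 11
f 22 37 34
f 1 34 38
f 34 11 42
f 38 42 12
f 34 42 38
f 2 18 29
f 18 6 32
f 29 32 10
f 18 32 29
f 6 41 19
f 41 12 40
f 19 40 5
f 41 40 19
f 12 42 39
f 42 11 35
f 39 35 3
f 42 35 39
f 11 37 36
f 37 8 24
f 36 24 7
f 37 24 36
f 8 23 28
f 23 2 25
f 28 25 9
f 23 25 28
f 4 30 16
f 30 10 31
f 16 31 5
f 30 31 16
f 4 16 14
f 16 5 15
f 14 15 3
f 16 15 14
f 4 14 21
f 14 3 20
f 21 20 7
f 14 20 21
f 4 21 26
f 21 7 27
f 26 27 9
f 21 27 26
f 4 26 30
f 26 9 33
f 30 33 10
f 26 33 30
f 5 31 19
f 31 10 32
f 19 32 6
f 31 32 19
f 3 15 39
f 15 5 40
f 39 40 12
f 15 40 39
f 7 20 36
f 20 3 35
f 36 35 11
f 20 35 36
f 9 27 28
f 27 7 24
f 28 24 8
f 27 24 28
f 10 33 29
f 33 9 25
f 29 25 2
f 33 25 29
f 44 43 46
f 44 46 45
f 46 43 47
f 46 47 45
f 47 43 48
f 47 48 45
f 48 43 49
f 48 49 45
f 49 43 50
f 49 50 45
f 50 43 51
f 50 51 45
f 51 43 52
f 51 52 45
f 52 43 44
f 52 44 45



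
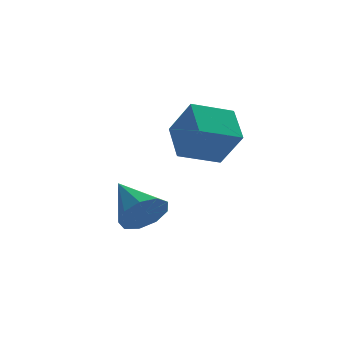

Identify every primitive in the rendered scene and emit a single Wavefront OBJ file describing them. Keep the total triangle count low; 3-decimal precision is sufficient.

v 0.682 -0.477 -2.616
v 1.283 0.125 -3.299
v 0.018 1.337 -1.604
v 0.598 0.029 -3.578
v -0.047 -0.303 -3.407
v -0.351 -0.716 -2.866
v -0.172 -1.017 -2.208
v 0.408 -1.066 -1.741
v 1.115 -0.838 -1.683
v 1.621 -0.442 -2.062
v 1.687 -0.061 -2.7
v 1.94 -0.611 0.38
v 1.956 0.964 1.272
v 3.702 -0.301 -0.198
v 3.718 1.273 0.694
v 2.602 -1.493 1.926
v 2.618 0.081 2.818
v 4.364 -1.184 1.348
v 4.38 0.391 2.24
f 2 1 4
f 2 4 3
f 4 1 5
f 4 5 3
f 5 1 6
f 5 6 3
f 6 1 7
f 6 7 3
f 7 1 8
f 7 8 3
f 8 1 9
f 8 9 3
f 9 1 10
f 9 10 3
f 10 1 11
f 10 11 3
f 11 1 2
f 11 2 3
f 13 15 12
f 16 13 12
f 12 15 14
f 14 16 12
f 13 19 15
f 17 13 16
f 17 19 13
f 15 19 14
f 18 16 14
f 14 19 18
f 18 17 16
f 19 17 18



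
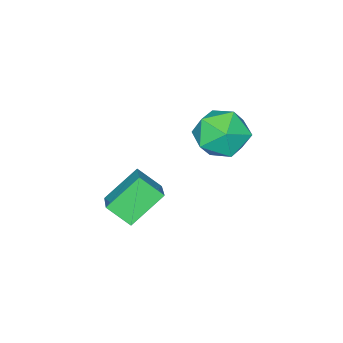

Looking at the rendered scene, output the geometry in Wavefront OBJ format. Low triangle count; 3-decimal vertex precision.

v -3.576 0.358 -0.726
v -2.959 1.256 -0.637
v -2.121 -0.616 -0.983
v -1.504 0.282 -0.894
v -2.024 -0.112 -0.017
v -2.924 0.49 0.142
v -2.156 0.15 -1.762
v -3.056 0.752 -1.603
v -2.082 1.128 -1.278
v -2 0.966 -0.199
v -3.08 -0.326 -1.421
v -2.998 -0.488 -0.342
v 1.011 -1.606 -2.986
v -0.122 -1.2 -1.964
v 0.67 -0.841 -3.668
v -0.463 -0.435 -2.646
v 1.843 -0.725 -2.414
v 0.71 -0.319 -1.392
v 1.502 0.04 -3.096
v 0.369 0.446 -2.074
f 1 12 6
f 1 6 2
f 1 2 8
f 1 8 11
f 1 11 12
f 2 6 10
f 6 12 5
f 12 11 3
f 11 8 7
f 8 2 9
f 4 10 5
f 4 5 3
f 4 3 7
f 4 7 9
f 4 9 10
f 5 10 6
f 3 5 12
f 7 3 11
f 9 7 8
f 10 9 2
f 14 16 13
f 17 14 13
f 13 16 15
f 15 17 13
f 14 20 16
f 18 14 17
f 18 20 14
f 16 20 15
f 19 17 15
f 15 20 19
f 19 18 17
f 20 18 19



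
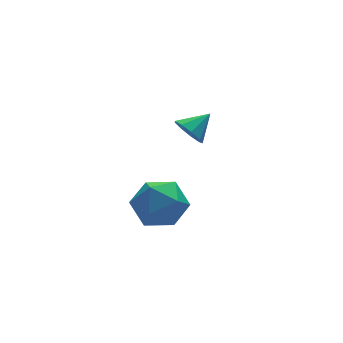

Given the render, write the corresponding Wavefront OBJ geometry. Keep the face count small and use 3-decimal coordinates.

v 2.327 0.251 -1.214
v 2.638 -0.242 -1.565
v 3.253 0.429 -0.646
v 2.692 0.166 -1.781
v 2.576 0.614 -1.733
v 2.344 0.892 -1.441
v 2.103 0.87 -1.043
v 1.968 0.558 -0.725
v 2.001 0.103 -0.636
v 2.187 -0.283 -0.817
v 2.438 -0.419 -1.184
v -0.889 -3.042 -1.657
v 0.086 -3.117 -1.299
v -1.286 -4.483 -0.881
v -0.311 -4.558 -0.523
v -0.943 -3.814 -0.161
v -0.698 -2.923 -0.641
v -0.502 -4.677 -1.539
v -0.257 -3.786 -2.019
v 0.324 -4.128 -1.225
v 0.052 -3.594 -0.374
v -1.252 -4.006 -1.806
v -1.524 -3.472 -0.955
f 2 1 4
f 2 4 3
f 4 1 5
f 4 5 3
f 5 1 6
f 5 6 3
f 6 1 7
f 6 7 3
f 7 1 8
f 7 8 3
f 8 1 9
f 8 9 3
f 9 1 10
f 9 10 3
f 10 1 11
f 10 11 3
f 11 1 2
f 11 2 3
f 12 23 17
f 12 17 13
f 12 13 19
f 12 19 22
f 12 22 23
f 13 17 21
f 17 23 16
f 23 22 14
f 22 19 18
f 19 13 20
f 15 21 16
f 15 16 14
f 15 14 18
f 15 18 20
f 15 20 21
f 16 21 17
f 14 16 23
f 18 14 22
f 20 18 19
f 21 20 13



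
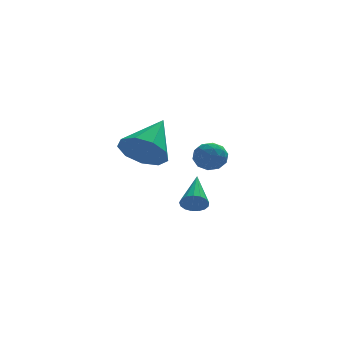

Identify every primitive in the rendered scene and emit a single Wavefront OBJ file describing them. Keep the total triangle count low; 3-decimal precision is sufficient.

v -1.498 -0.367 -3.644
v -1.316 -0.666 -3.182
v -1.062 1.207 -2.796
v -1.089 -0.644 -3.34
v -0.956 -0.558 -3.568
v -0.947 -0.428 -3.813
v -1.064 -0.285 -4.02
v -1.281 -0.16 -4.14
v -1.547 -0.082 -4.147
v -1.802 -0.07 -4.039
v -1.988 -0.126 -3.84
v -2.061 -0.237 -3.596
v -2.006 -0.377 -3.363
v -1.834 -0.516 -3.195
v -1.585 -0.62 -3.13
v -4.068 -3.66 0.392
v -3.463 -3.472 -0.395
v -3.072 -2.36 1.468
v -4.007 -3.045 -0.407
v -4.579 -2.906 -0.046
v -4.912 -3.12 0.521
v -4.85 -3.587 1.026
v -4.422 -4.087 1.235
v -3.829 -4.388 1.049
v -3.347 -4.348 0.556
v -3.203 -3.986 -0.015
v -1.053 1.702 -1.847
v -0.503 1.813 -1.355
v -0.557 0.647 -2.165
v -0.007 0.758 -1.673
v -0.7 0.624 -1.432
v -1.007 1.275 -1.236
v -0.053 1.185 -2.284
v -0.36 1.836 -2.088
v 0.116 1.493 -1.625
v -0.285 1.146 -1.099
v -0.775 1.314 -2.421
v -1.176 0.967 -1.895
v -0.822 1.85 -1.573
v -0.238 0.61 -1.947
v -0.646 0.531 -1.805
v -0.322 0.596 -1.516
v -1.118 1.534 -1.503
v -0.794 1.599 -1.214
v -0.91 0.9 -1.259
v -0.266 0.861 -2.306
v 0.058 0.926 -2.017
v -0.738 1.864 -2.004
v -0.414 1.929 -1.715
v -0.15 1.56 -2.261
v -0.135 1.727 -1.443
v 0.157 1.107 -1.63
v 0.13 1.358 -1.989
v -0.051 1.741 -1.873
v -0.37 1.523 -1.134
v -0.078 0.904 -1.32
v -0.486 0.824 -1.179
v -0.666 1.207 -1.064
v -0.006 1.336 -1.292
v -0.982 1.556 -2.2
v -0.69 0.937 -2.386
v -0.394 1.253 -2.456
v -0.574 1.636 -2.341
v -1.217 1.353 -1.89
v -0.925 0.733 -2.077
v -1.009 0.719 -1.647
v -1.19 1.102 -1.531
v -1.054 1.124 -2.228
f 2 1 4
f 2 4 3
f 4 1 5
f 4 5 3
f 5 1 6
f 5 6 3
f 6 1 7
f 6 7 3
f 7 1 8
f 7 8 3
f 8 1 9
f 8 9 3
f 9 1 10
f 9 10 3
f 10 1 11
f 10 11 3
f 11 1 12
f 11 12 3
f 12 1 13
f 12 13 3
f 13 1 14
f 13 14 3
f 14 1 15
f 14 15 3
f 15 1 2
f 15 2 3
f 17 16 19
f 17 19 18
f 19 16 20
f 19 20 18
f 20 16 21
f 20 21 18
f 21 16 22
f 21 22 18
f 22 16 23
f 22 23 18
f 23 16 24
f 23 24 18
f 24 16 25
f 24 25 18
f 25 16 26
f 25 26 18
f 26 16 17
f 26 17 18
f 27 64 43
f 64 38 67
f 43 67 32
f 64 67 43
f 27 43 39
f 43 32 44
f 39 44 28
f 43 44 39
f 27 39 48
f 39 28 49
f 48 49 34
f 39 49 48
f 27 48 60
f 48 34 63
f 60 63 37
f 48 63 60
f 27 60 64
f 60 37 68
f 64 68 38
f 60 68 64
f 28 44 55
f 44 32 58
f 55 58 36
f 44 58 55
f 32 67 45
f 67 38 66
f 45 66 31
f 67 66 45
f 38 68 65
f 68 37 61
f 65 61 29
f 68 61 65
f 37 63 62
f 63 34 50
f 62 50 33
f 63 50 62
f 34 49 54
f 49 28 51
f 54 51 35
f 49 51 54
f 30 56 42
f 56 36 57
f 42 57 31
f 56 57 42
f 30 42 40
f 42 31 41
f 40 41 29
f 42 41 40
f 30 40 47
f 40 29 46
f 47 46 33
f 40 46 47
f 30 47 52
f 47 33 53
f 52 53 35
f 47 53 52
f 30 52 56
f 52 35 59
f 56 59 36
f 52 59 56
f 31 57 45
f 57 36 58
f 45 58 32
f 57 58 45
f 29 41 65
f 41 31 66
f 65 66 38
f 41 66 65
f 33 46 62
f 46 29 61
f 62 61 37
f 46 61 62
f 35 53 54
f 53 33 50
f 54 50 34
f 53 50 54
f 36 59 55
f 59 35 51
f 55 51 28
f 59 51 55



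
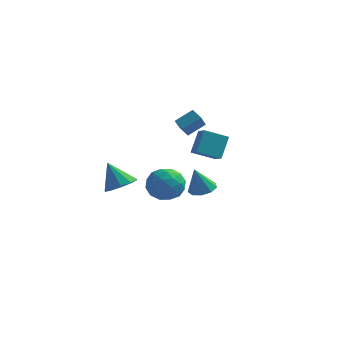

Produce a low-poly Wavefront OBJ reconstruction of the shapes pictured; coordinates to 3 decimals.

v 2.415 -1.925 3.538
v 2.535 -0.963 4.861
v 1.838 -1.301 3.137
v 1.958 -0.339 4.459
v 3.642 -1.201 2.901
v 3.762 -0.239 4.223
v 3.065 -0.577 2.499
v 3.185 0.385 3.822
v -1.779 -2.963 0.645
v -1.108 -2.193 0.925
v -2.681 -2.757 2.235
v -1.609 -1.918 0.606
v -2.175 -2.042 0.301
v -2.59 -2.518 0.127
v -2.696 -3.165 0.151
v -2.451 -3.734 0.364
v -1.949 -4.009 0.684
v -1.383 -3.884 0.989
v -0.968 -3.408 1.162
v -0.863 -2.762 1.138
v -0.091 3.651 2.191
v 0.024 2.469 3.248
v -0.723 3.963 2.609
v -0.609 2.781 3.666
v 0.769 4.399 2.934
v 0.883 3.217 3.991
v 0.136 4.711 3.352
v 0.251 3.529 4.409
v 0.904 3.475 -2.052
v 1.797 3.534 -1.838
v 0.516 3.085 -0.328
v 1.523 4.096 -1.772
v 0.959 4.368 -1.837
v 0.37 4.223 -2.003
v 0.03 3.727 -2.192
v 0.1 3.114 -2.315
v 0.546 2.67 -2.315
v 1.159 2.603 -2.192
v 1.653 2.944 -2.004
v 1.708 -2.913 1.125
v 2.391 -3.867 1.415
v 0.129 -3.833 1.825
v 0.812 -4.787 2.115
v 0.938 -3.747 2.719
v 1.914 -3.179 2.287
v 0.606 -4.521 0.953
v 1.582 -3.953 0.521
v 1.711 -4.861 1.309
v 1.916 -4.383 2.4
v 0.604 -3.317 0.84
v 0.809 -2.839 1.931
v 2.188 -3.31 1.209
v 0.332 -4.39 2.031
v 0.406 -3.779 2.386
v 0.807 -4.34 2.557
v 1.907 -2.905 1.721
v 2.309 -3.466 1.892
v 1.455 -3.395 2.658
v 0.211 -4.234 1.348
v 0.613 -4.795 1.519
v 1.713 -3.36 0.683
v 2.114 -3.921 0.854
v 1.065 -4.305 0.582
v 2.19 -4.455 1.317
v 1.262 -4.995 1.728
v 1.141 -4.839 1.045
v 1.714 -4.505 0.791
v 2.31 -4.173 1.958
v 1.382 -4.714 2.369
v 1.456 -4.103 2.725
v 2.03 -3.769 2.471
v 1.91 -4.758 1.896
v 1.138 -2.986 0.871
v 0.21 -3.527 1.282
v 0.49 -3.931 0.769
v 1.064 -3.597 0.515
v 1.258 -2.705 1.512
v 0.33 -3.245 1.923
v 0.806 -3.195 2.449
v 1.379 -2.861 2.195
v 0.61 -2.942 1.344
f 2 4 1
f 5 2 1
f 1 4 3
f 3 5 1
f 2 8 4
f 6 2 5
f 6 8 2
f 4 8 3
f 7 5 3
f 3 8 7
f 7 6 5
f 8 6 7
f 10 9 12
f 10 12 11
f 12 9 13
f 12 13 11
f 13 9 14
f 13 14 11
f 14 9 15
f 14 15 11
f 15 9 16
f 15 16 11
f 16 9 17
f 16 17 11
f 17 9 18
f 17 18 11
f 18 9 19
f 18 19 11
f 19 9 20
f 19 20 11
f 20 9 10
f 20 10 11
f 22 24 21
f 25 22 21
f 21 24 23
f 23 25 21
f 22 28 24
f 26 22 25
f 26 28 22
f 24 28 23
f 27 25 23
f 23 28 27
f 27 26 25
f 28 26 27
f 30 29 32
f 30 32 31
f 32 29 33
f 32 33 31
f 33 29 34
f 33 34 31
f 34 29 35
f 34 35 31
f 35 29 36
f 35 36 31
f 36 29 37
f 36 37 31
f 37 29 38
f 37 38 31
f 38 29 39
f 38 39 31
f 39 29 30
f 39 30 31
f 40 77 56
f 77 51 80
f 56 80 45
f 77 80 56
f 40 56 52
f 56 45 57
f 52 57 41
f 56 57 52
f 40 52 61
f 52 41 62
f 61 62 47
f 52 62 61
f 40 61 73
f 61 47 76
f 73 76 50
f 61 76 73
f 40 73 77
f 73 50 81
f 77 81 51
f 73 81 77
f 41 57 68
f 57 45 71
f 68 71 49
f 57 71 68
f 45 80 58
f 80 51 79
f 58 79 44
f 80 79 58
f 51 81 78
f 81 50 74
f 78 74 42
f 81 74 78
f 50 76 75
f 76 47 63
f 75 63 46
f 76 63 75
f 47 62 67
f 62 41 64
f 67 64 48
f 62 64 67
f 43 69 55
f 69 49 70
f 55 70 44
f 69 70 55
f 43 55 53
f 55 44 54
f 53 54 42
f 55 54 53
f 43 53 60
f 53 42 59
f 60 59 46
f 53 59 60
f 43 60 65
f 60 46 66
f 65 66 48
f 60 66 65
f 43 65 69
f 65 48 72
f 69 72 49
f 65 72 69
f 44 70 58
f 70 49 71
f 58 71 45
f 70 71 58
f 42 54 78
f 54 44 79
f 78 79 51
f 54 79 78
f 46 59 75
f 59 42 74
f 75 74 50
f 59 74 75
f 48 66 67
f 66 46 63
f 67 63 47
f 66 63 67
f 49 72 68
f 72 48 64
f 68 64 41
f 72 64 68



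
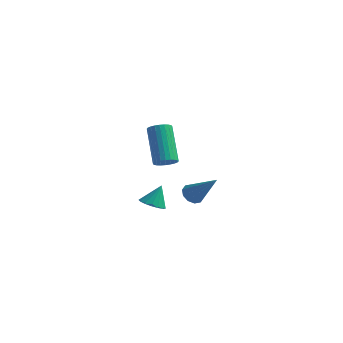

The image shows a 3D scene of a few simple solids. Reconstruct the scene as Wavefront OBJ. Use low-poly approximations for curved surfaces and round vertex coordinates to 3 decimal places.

v -1.167 -1.399 1.842
v -0.83 -1.618 2.217
v -1.655 -0.5 3.613
v -1.993 -0.281 3.238
v -0.715 -1.45 2.15
v -1.54 -0.332 3.547
v -0.668 -1.273 2.036
v -1.494 -0.156 3.433
v -0.698 -1.116 1.893
v -1.524 0.001 3.29
v -0.799 -1.002 1.742
v -1.625 0.115 3.139
v -0.956 -0.949 1.606
v -1.782 0.169 3.003
v -1.146 -0.963 1.506
v -1.971 0.154 2.903
v -1.338 -1.045 1.457
v -2.164 0.073 2.854
v -1.505 -1.18 1.467
v -2.33 -0.062 2.863
v -1.62 -1.348 1.533
v -2.445 -0.23 2.93
v -1.666 -1.524 1.647
v -2.492 -0.407 3.044
v -1.636 -1.681 1.79
v -2.462 -0.564 3.187
v -1.535 -1.795 1.941
v -2.361 -0.678 3.338
v -1.378 -1.849 2.077
v -2.204 -0.731 3.474
v -1.189 -1.834 2.177
v -2.014 -0.717 3.574
v -0.996 -1.753 2.226
v -1.822 -0.635 3.623
v -2.619 0.244 -2.076
v -2 0.322 -2.256
v -2.401 0.756 -1.104
v -2.14 0.58 -2.36
v -2.391 0.76 -2.399
v -2.693 0.823 -2.364
v -2.979 0.753 -2.262
v -3.182 0.566 -2.119
v -3.257 0.306 -1.965
v -3.185 0.032 -1.837
v -2.984 -0.194 -1.764
v -2.699 -0.319 -1.762
v -2.396 -0.315 -1.832
v -2.144 -0.183 -1.958
v -2.001 0.047 -2.111
v -2.317 3.945 -3.413
v -1.892 4.22 -3.735
v -0.963 3.595 -1.927
v -2.058 4.475 -3.523
v -2.323 4.528 -3.269
v -2.586 4.358 -3.07
v -2.746 4.031 -3.002
v -2.742 3.671 -3.091
v -2.575 3.416 -3.302
v -2.31 3.363 -3.556
v -2.048 3.533 -3.755
v -1.888 3.86 -3.824
f 2 1 5
f 2 5 3
f 3 5 6
f 3 6 4
f 5 1 7
f 5 7 6
f 6 7 8
f 6 8 4
f 7 1 9
f 7 9 8
f 8 9 10
f 8 10 4
f 9 1 11
f 9 11 10
f 10 11 12
f 10 12 4
f 11 1 13
f 11 13 12
f 12 13 14
f 12 14 4
f 13 1 15
f 13 15 14
f 14 15 16
f 14 16 4
f 15 1 17
f 15 17 16
f 16 17 18
f 16 18 4
f 17 1 19
f 17 19 18
f 18 19 20
f 18 20 4
f 19 1 21
f 19 21 20
f 20 21 22
f 20 22 4
f 21 1 23
f 21 23 22
f 22 23 24
f 22 24 4
f 23 1 25
f 23 25 24
f 24 25 26
f 24 26 4
f 25 1 27
f 25 27 26
f 26 27 28
f 26 28 4
f 27 1 29
f 27 29 28
f 28 29 30
f 28 30 4
f 29 1 31
f 29 31 30
f 30 31 32
f 30 32 4
f 31 1 33
f 31 33 32
f 32 33 34
f 32 34 4
f 33 1 2
f 33 2 34
f 34 2 3
f 34 3 4
f 36 35 38
f 36 38 37
f 38 35 39
f 38 39 37
f 39 35 40
f 39 40 37
f 40 35 41
f 40 41 37
f 41 35 42
f 41 42 37
f 42 35 43
f 42 43 37
f 43 35 44
f 43 44 37
f 44 35 45
f 44 45 37
f 45 35 46
f 45 46 37
f 46 35 47
f 46 47 37
f 47 35 48
f 47 48 37
f 48 35 49
f 48 49 37
f 49 35 36
f 49 36 37
f 51 50 53
f 51 53 52
f 53 50 54
f 53 54 52
f 54 50 55
f 54 55 52
f 55 50 56
f 55 56 52
f 56 50 57
f 56 57 52
f 57 50 58
f 57 58 52
f 58 50 59
f 58 59 52
f 59 50 60
f 59 60 52
f 60 50 61
f 60 61 52
f 61 50 51
f 61 51 52



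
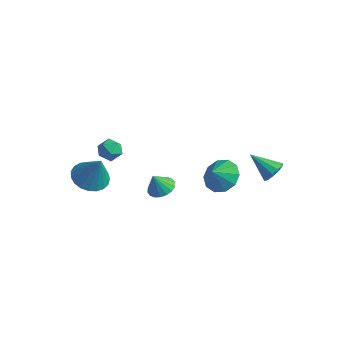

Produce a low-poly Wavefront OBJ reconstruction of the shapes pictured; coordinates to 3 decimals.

v -3.102 -2.617 2.252
v -2.476 -2.379 2.58
v -2.744 -3.761 2.4
v -2.118 -3.523 2.728
v -2.774 -3.44 3.073
v -2.996 -2.733 2.982
v -2.224 -3.407 1.998
v -2.446 -2.7 1.907
v -1.933 -2.867 2.423
v -2.273 -2.887 3.088
v -2.947 -3.253 1.892
v -3.287 -3.273 2.557
v -3.989 -3.173 -0.423
v -3.32 -2.386 -0.74
v -3.191 -3.147 1.323
v -3.67 -2.153 -0.583
v -4.076 -2.097 -0.399
v -4.466 -2.226 -0.219
v -4.774 -2.519 -0.074
v -4.946 -2.925 0.011
v -4.953 -3.374 0.02
v -4.793 -3.788 -0.047
v -4.494 -4.096 -0.179
v -4.107 -4.244 -0.353
v -3.7 -4.207 -0.54
v -3.343 -3.991 -0.706
v -3.098 -3.634 -0.823
v -3.007 -3.197 -0.872
v -3.085 -2.755 -0.842
v 3.345 3.05 0.043
v 3.769 2.528 0.352
v 2.075 2.63 1.077
v 3.83 2.917 0.585
v 3.706 3.356 0.611
v 3.444 3.679 0.42
v 3.144 3.761 0.085
v 2.92 3.571 -0.266
v 2.859 3.183 -0.499
v 2.983 2.743 -0.525
v 3.245 2.421 -0.334
v 3.545 2.339 0.001
v 0.615 2.081 -1.198
v 1.703 1.92 -1.217
v 0.525 1.379 -0.422
v 1.573 2.422 -0.778
v 1.077 2.794 -0.499
v 0.404 2.894 -0.488
v -0.188 2.683 -0.747
v -0.473 2.242 -1.179
v -0.342 1.739 -1.618
v 0.154 1.367 -1.897
v 0.826 1.268 -1.908
v 1.418 1.479 -1.649
v -1.624 -0.211 -1.935
v -0.833 -0.259 -1.767
v -1.876 -0.609 -0.865
v -0.917 0.076 -1.662
v -1.142 0.354 -1.612
v -1.461 0.52 -1.626
v -1.813 0.541 -1.701
v -2.128 0.413 -1.823
v -2.342 0.162 -1.967
v -2.414 -0.164 -2.104
v -2.33 -0.498 -2.209
v -2.106 -0.776 -2.259
v -1.786 -0.942 -2.245
v -1.434 -0.963 -2.17
v -1.12 -0.835 -2.048
v -0.905 -0.584 -1.904
f 1 12 6
f 1 6 2
f 1 2 8
f 1 8 11
f 1 11 12
f 2 6 10
f 6 12 5
f 12 11 3
f 11 8 7
f 8 2 9
f 4 10 5
f 4 5 3
f 4 3 7
f 4 7 9
f 4 9 10
f 5 10 6
f 3 5 12
f 7 3 11
f 9 7 8
f 10 9 2
f 14 13 16
f 14 16 15
f 16 13 17
f 16 17 15
f 17 13 18
f 17 18 15
f 18 13 19
f 18 19 15
f 19 13 20
f 19 20 15
f 20 13 21
f 20 21 15
f 21 13 22
f 21 22 15
f 22 13 23
f 22 23 15
f 23 13 24
f 23 24 15
f 24 13 25
f 24 25 15
f 25 13 26
f 25 26 15
f 26 13 27
f 26 27 15
f 27 13 28
f 27 28 15
f 28 13 29
f 28 29 15
f 29 13 14
f 29 14 15
f 31 30 33
f 31 33 32
f 33 30 34
f 33 34 32
f 34 30 35
f 34 35 32
f 35 30 36
f 35 36 32
f 36 30 37
f 36 37 32
f 37 30 38
f 37 38 32
f 38 30 39
f 38 39 32
f 39 30 40
f 39 40 32
f 40 30 41
f 40 41 32
f 41 30 31
f 41 31 32
f 43 42 45
f 43 45 44
f 45 42 46
f 45 46 44
f 46 42 47
f 46 47 44
f 47 42 48
f 47 48 44
f 48 42 49
f 48 49 44
f 49 42 50
f 49 50 44
f 50 42 51
f 50 51 44
f 51 42 52
f 51 52 44
f 52 42 53
f 52 53 44
f 53 42 43
f 53 43 44
f 55 54 57
f 55 57 56
f 57 54 58
f 57 58 56
f 58 54 59
f 58 59 56
f 59 54 60
f 59 60 56
f 60 54 61
f 60 61 56
f 61 54 62
f 61 62 56
f 62 54 63
f 62 63 56
f 63 54 64
f 63 64 56
f 64 54 65
f 64 65 56
f 65 54 66
f 65 66 56
f 66 54 67
f 66 67 56
f 67 54 68
f 67 68 56
f 68 54 69
f 68 69 56
f 69 54 55
f 69 55 56



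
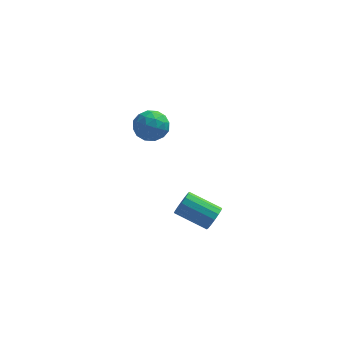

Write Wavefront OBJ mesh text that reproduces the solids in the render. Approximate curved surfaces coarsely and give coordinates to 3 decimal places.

v 0.093 -3.918 -2.703
v 0.32 -4.232 -2.073
v -1.365 -3.836 -1.267
v -1.593 -3.522 -1.897
v 0.422 -3.864 -2.042
v -1.264 -3.468 -1.236
v 0.435 -3.51 -2.189
v -1.251 -3.114 -1.383
v 0.356 -3.266 -2.473
v -1.33 -2.87 -1.667
v 0.207 -3.196 -2.819
v -1.479 -2.8 -2.013
v 0.027 -3.32 -3.134
v -1.658 -2.924 -2.328
v -0.135 -3.604 -3.333
v -1.82 -3.208 -2.527
v -0.236 -3.972 -3.364
v -1.922 -3.576 -2.558
v -0.249 -4.326 -3.217
v -1.935 -3.93 -2.411
v -0.17 -4.57 -2.933
v -1.856 -4.174 -2.127
v -0.021 -4.64 -2.587
v -1.707 -4.244 -1.781
v 0.158 -4.516 -2.272
v -1.527 -4.12 -1.466
v -3.894 4.001 -1.266
v -2.989 3.45 -1.197
v -4.791 2.55 -1.063
v -3.886 1.999 -0.994
v -4.162 2.667 -0.216
v -3.607 3.564 -0.342
v -4.173 2.436 -1.918
v -3.618 3.333 -2.044
v -3.161 2.483 -1.6
v -3.154 2.626 -0.548
v -4.626 3.374 -1.712
v -4.619 3.517 -0.66
v -3.363 3.853 -1.25
v -4.417 2.147 -1.01
v -4.58 2.54 -0.553
v -4.047 2.216 -0.513
v -3.726 3.92 -0.747
v -3.194 3.597 -0.706
v -3.883 3.136 -0.129
v -4.586 2.403 -1.554
v -4.054 2.08 -1.513
v -3.733 3.784 -1.747
v -3.2 3.46 -1.707
v -3.897 2.864 -2.131
v -2.931 2.961 -1.446
v -3.459 2.108 -1.326
v -3.628 2.364 -1.87
v -3.302 2.892 -1.944
v -2.927 3.045 -0.828
v -3.455 2.192 -0.708
v -3.617 2.585 -0.251
v -3.291 3.112 -0.325
v -3.029 2.477 -1.064
v -4.325 3.808 -1.552
v -4.853 2.955 -1.432
v -4.489 2.888 -1.935
v -4.163 3.415 -2.009
v -4.321 3.892 -0.934
v -4.849 3.039 -0.814
v -4.478 3.108 -0.316
v -4.152 3.636 -0.39
v -4.751 3.523 -1.196
f 2 1 5
f 2 5 3
f 3 5 6
f 3 6 4
f 5 1 7
f 5 7 6
f 6 7 8
f 6 8 4
f 7 1 9
f 7 9 8
f 8 9 10
f 8 10 4
f 9 1 11
f 9 11 10
f 10 11 12
f 10 12 4
f 11 1 13
f 11 13 12
f 12 13 14
f 12 14 4
f 13 1 15
f 13 15 14
f 14 15 16
f 14 16 4
f 15 1 17
f 15 17 16
f 16 17 18
f 16 18 4
f 17 1 19
f 17 19 18
f 18 19 20
f 18 20 4
f 19 1 21
f 19 21 20
f 20 21 22
f 20 22 4
f 21 1 23
f 21 23 22
f 22 23 24
f 22 24 4
f 23 1 25
f 23 25 24
f 24 25 26
f 24 26 4
f 25 1 2
f 25 2 26
f 26 2 3
f 26 3 4
f 27 64 43
f 64 38 67
f 43 67 32
f 64 67 43
f 27 43 39
f 43 32 44
f 39 44 28
f 43 44 39
f 27 39 48
f 39 28 49
f 48 49 34
f 39 49 48
f 27 48 60
f 48 34 63
f 60 63 37
f 48 63 60
f 27 60 64
f 60 37 68
f 64 68 38
f 60 68 64
f 28 44 55
f 44 32 58
f 55 58 36
f 44 58 55
f 32 67 45
f 67 38 66
f 45 66 31
f 67 66 45
f 38 68 65
f 68 37 61
f 65 61 29
f 68 61 65
f 37 63 62
f 63 34 50
f 62 50 33
f 63 50 62
f 34 49 54
f 49 28 51
f 54 51 35
f 49 51 54
f 30 56 42
f 56 36 57
f 42 57 31
f 56 57 42
f 30 42 40
f 42 31 41
f 40 41 29
f 42 41 40
f 30 40 47
f 40 29 46
f 47 46 33
f 40 46 47
f 30 47 52
f 47 33 53
f 52 53 35
f 47 53 52
f 30 52 56
f 52 35 59
f 56 59 36
f 52 59 56
f 31 57 45
f 57 36 58
f 45 58 32
f 57 58 45
f 29 41 65
f 41 31 66
f 65 66 38
f 41 66 65
f 33 46 62
f 46 29 61
f 62 61 37
f 46 61 62
f 35 53 54
f 53 33 50
f 54 50 34
f 53 50 54
f 36 59 55
f 59 35 51
f 55 51 28
f 59 51 55



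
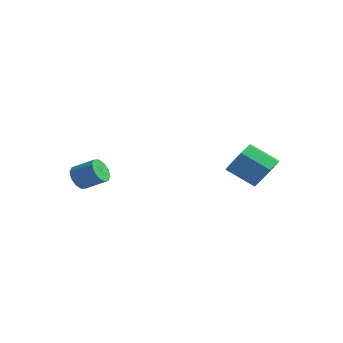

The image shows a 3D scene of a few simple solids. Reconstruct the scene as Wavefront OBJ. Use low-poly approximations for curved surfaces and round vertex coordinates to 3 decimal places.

v -3.84 -1.199 1.372
v -3.487 -1.762 1.187
v -2.508 -1.345 1.783
v -2.86 -0.781 1.968
v -3.43 -1.466 0.886
v -2.45 -1.049 1.482
v -3.529 -1.068 0.77
v -2.55 -0.651 1.366
v -3.747 -0.72 0.884
v -2.767 -0.302 1.48
v -4 -0.554 1.185
v -3.021 -0.137 1.781
v -4.192 -0.635 1.557
v -3.213 -0.218 2.153
v -4.25 -0.931 1.858
v -3.27 -0.514 2.454
v -4.15 -1.329 1.974
v -3.171 -0.912 2.57
v -3.933 -1.678 1.86
v -2.953 -1.26 2.456
v -3.679 -1.843 1.559
v -2.7 -1.426 2.155
v 2.614 4.122 1.717
v 3.113 4.255 2.514
v 1.866 3.752 3.38
v 1.366 3.618 2.583
v 2.739 4.847 2.318
v 1.491 4.343 3.184
v 2.291 5.014 1.77
v 1.043 4.51 2.636
v 2.032 4.658 1.191
v 0.785 4.155 2.057
v 2.114 3.988 0.92
v 0.867 3.485 1.786
v 2.489 3.397 1.116
v 1.241 2.893 1.982
v 2.937 3.23 1.664
v 1.689 2.726 2.53
v 3.195 3.585 2.243
v 1.948 3.082 3.109
f 2 1 5
f 2 5 3
f 3 5 6
f 3 6 4
f 5 1 7
f 5 7 6
f 6 7 8
f 6 8 4
f 7 1 9
f 7 9 8
f 8 9 10
f 8 10 4
f 9 1 11
f 9 11 10
f 10 11 12
f 10 12 4
f 11 1 13
f 11 13 12
f 12 13 14
f 12 14 4
f 13 1 15
f 13 15 14
f 14 15 16
f 14 16 4
f 15 1 17
f 15 17 16
f 16 17 18
f 16 18 4
f 17 1 19
f 17 19 18
f 18 19 20
f 18 20 4
f 19 1 21
f 19 21 20
f 20 21 22
f 20 22 4
f 21 1 2
f 21 2 22
f 22 2 3
f 22 3 4
f 24 23 27
f 24 27 25
f 25 27 28
f 25 28 26
f 27 23 29
f 27 29 28
f 28 29 30
f 28 30 26
f 29 23 31
f 29 31 30
f 30 31 32
f 30 32 26
f 31 23 33
f 31 33 32
f 32 33 34
f 32 34 26
f 33 23 35
f 33 35 34
f 34 35 36
f 34 36 26
f 35 23 37
f 35 37 36
f 36 37 38
f 36 38 26
f 37 23 39
f 37 39 38
f 38 39 40
f 38 40 26
f 39 23 24
f 39 24 40
f 40 24 25
f 40 25 26



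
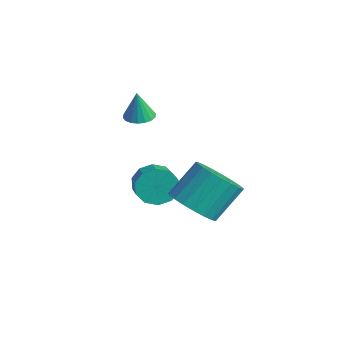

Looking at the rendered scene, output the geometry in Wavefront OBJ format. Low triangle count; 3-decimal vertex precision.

v 2.548 -2.128 -1.434
v 3.634 -1.994 -1.548
v 3.618 -0.758 -0.239
v 2.532 -0.892 -0.126
v 3.469 -1.684 -1.841
v 3.453 -0.449 -0.533
v 3.145 -1.452 -2.065
v 3.128 -0.216 -0.756
v 2.717 -1.336 -2.179
v 2.701 -0.101 -0.871
v 2.26 -1.358 -2.165
v 2.244 -0.122 -0.856
v 1.853 -1.512 -2.024
v 1.837 -0.276 -0.716
v 1.567 -1.773 -1.782
v 1.55 -0.537 -0.473
v 1.45 -2.095 -1.479
v 1.433 -0.86 -0.17
v 1.522 -2.423 -1.169
v 1.506 -1.187 0.14
v 1.773 -2.7 -0.904
v 1.756 -1.464 0.405
v 2.157 -2.878 -0.731
v 2.141 -1.642 0.578
v 2.609 -2.926 -0.68
v 2.593 -1.69 0.629
v 3.05 -2.836 -0.759
v 3.034 -1.601 0.55
v 3.405 -2.624 -0.955
v 3.389 -1.388 0.354
v 3.612 -2.326 -1.234
v 3.595 -1.09 0.075
v -1.59 -1.308 -2.666
v -1.155 -0.918 -3.351
v -0.255 -1.301 -2.998
v -0.69 -1.692 -2.314
v -1.168 -0.557 -2.927
v -0.268 -0.941 -2.574
v -1.342 -0.484 -2.404
v -0.442 -0.867 -2.051
v -1.61 -0.725 -1.981
v -0.71 -1.109 -1.628
v -1.871 -1.189 -1.82
v -0.971 -1.573 -1.467
v -2.025 -1.699 -1.982
v -1.125 -2.082 -1.629
v -2.012 -2.059 -2.406
v -1.112 -2.443 -2.053
v -1.838 -2.133 -2.929
v -0.938 -2.516 -2.576
v -1.57 -1.891 -3.352
v -0.67 -2.275 -2.999
v -1.309 -1.427 -3.513
v -0.409 -1.811 -3.16
v -2.147 -1.595 0.978
v -1.659 -1.166 1.008
v -2.113 -1.725 2.322
v -1.894 -0.999 1.029
v -2.179 -0.949 1.041
v -2.457 -1.028 1.04
v -2.674 -1.219 1.027
v -2.786 -1.484 1.005
v -2.772 -1.772 0.977
v -2.634 -2.025 0.949
v -2.399 -2.192 0.927
v -2.114 -2.242 0.915
v -1.836 -2.163 0.916
v -1.619 -1.972 0.929
v -1.507 -1.707 0.952
v -1.521 -1.419 0.98
f 2 1 5
f 2 5 3
f 3 5 6
f 3 6 4
f 5 1 7
f 5 7 6
f 6 7 8
f 6 8 4
f 7 1 9
f 7 9 8
f 8 9 10
f 8 10 4
f 9 1 11
f 9 11 10
f 10 11 12
f 10 12 4
f 11 1 13
f 11 13 12
f 12 13 14
f 12 14 4
f 13 1 15
f 13 15 14
f 14 15 16
f 14 16 4
f 15 1 17
f 15 17 16
f 16 17 18
f 16 18 4
f 17 1 19
f 17 19 18
f 18 19 20
f 18 20 4
f 19 1 21
f 19 21 20
f 20 21 22
f 20 22 4
f 21 1 23
f 21 23 22
f 22 23 24
f 22 24 4
f 23 1 25
f 23 25 24
f 24 25 26
f 24 26 4
f 25 1 27
f 25 27 26
f 26 27 28
f 26 28 4
f 27 1 29
f 27 29 28
f 28 29 30
f 28 30 4
f 29 1 31
f 29 31 30
f 30 31 32
f 30 32 4
f 31 1 2
f 31 2 32
f 32 2 3
f 32 3 4
f 34 33 37
f 34 37 35
f 35 37 38
f 35 38 36
f 37 33 39
f 37 39 38
f 38 39 40
f 38 40 36
f 39 33 41
f 39 41 40
f 40 41 42
f 40 42 36
f 41 33 43
f 41 43 42
f 42 43 44
f 42 44 36
f 43 33 45
f 43 45 44
f 44 45 46
f 44 46 36
f 45 33 47
f 45 47 46
f 46 47 48
f 46 48 36
f 47 33 49
f 47 49 48
f 48 49 50
f 48 50 36
f 49 33 51
f 49 51 50
f 50 51 52
f 50 52 36
f 51 33 53
f 51 53 52
f 52 53 54
f 52 54 36
f 53 33 34
f 53 34 54
f 54 34 35
f 54 35 36
f 56 55 58
f 56 58 57
f 58 55 59
f 58 59 57
f 59 55 60
f 59 60 57
f 60 55 61
f 60 61 57
f 61 55 62
f 61 62 57
f 62 55 63
f 62 63 57
f 63 55 64
f 63 64 57
f 64 55 65
f 64 65 57
f 65 55 66
f 65 66 57
f 66 55 67
f 66 67 57
f 67 55 68
f 67 68 57
f 68 55 69
f 68 69 57
f 69 55 70
f 69 70 57
f 70 55 56
f 70 56 57

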